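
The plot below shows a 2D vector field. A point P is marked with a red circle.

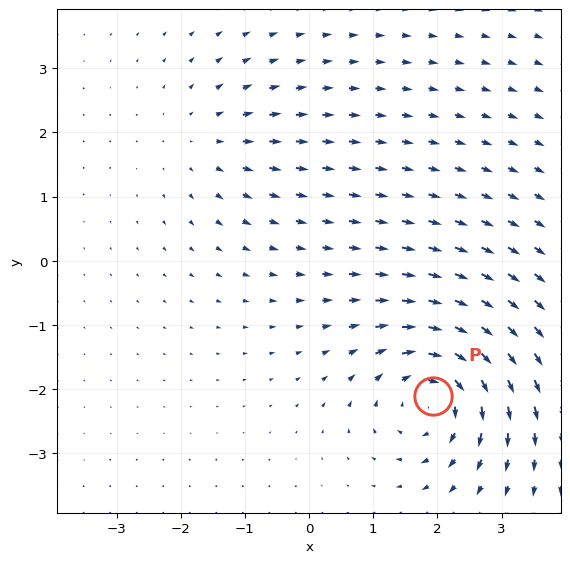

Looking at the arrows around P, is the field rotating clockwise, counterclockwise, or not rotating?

Near P at (1.9, -2.1) the arrows circulate clockwise. The curl (z-component) there is about -5; negative curl means clockwise rotation.

clockwise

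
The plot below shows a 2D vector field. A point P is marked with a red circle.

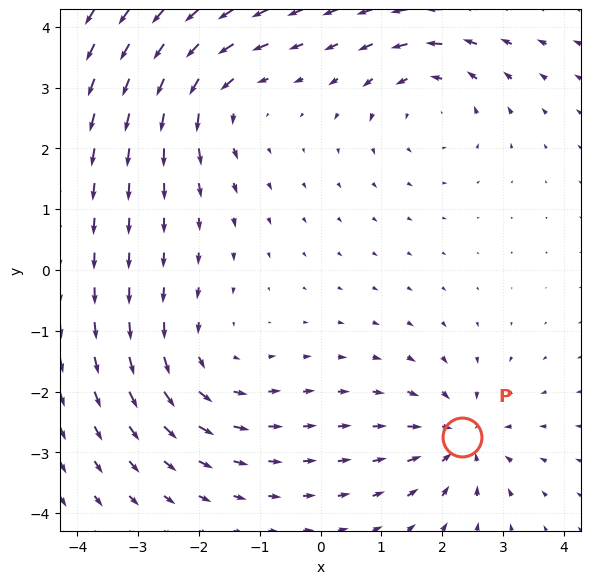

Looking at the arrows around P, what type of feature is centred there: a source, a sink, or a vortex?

sink

At P (2.3, -2.8) the arrows converge inward. Divergence about -3, curl ≈0 — negative divergence with near-zero curl is a sink.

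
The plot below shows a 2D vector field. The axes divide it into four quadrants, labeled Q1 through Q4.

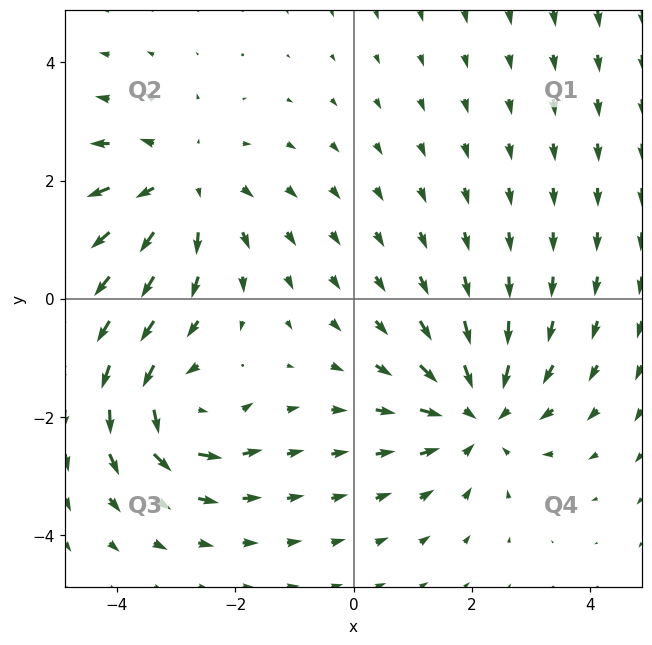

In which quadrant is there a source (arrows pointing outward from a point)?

Q2

The source sits at approximately (-2.9, 1.9), which lies in quadrant Q2. The divergence there is about +3, positive as expected for a source.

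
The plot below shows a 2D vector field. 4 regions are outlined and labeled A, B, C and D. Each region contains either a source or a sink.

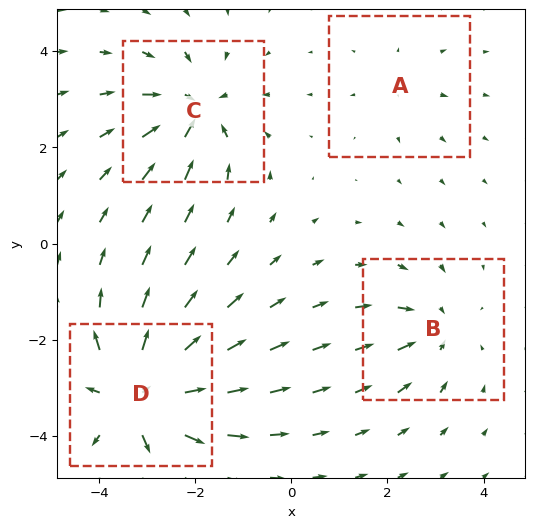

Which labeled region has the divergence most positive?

D

Divergence at each region's feature centre — A: about +2, B: about -4, C: about -6, D: about +8. Region D is most positive.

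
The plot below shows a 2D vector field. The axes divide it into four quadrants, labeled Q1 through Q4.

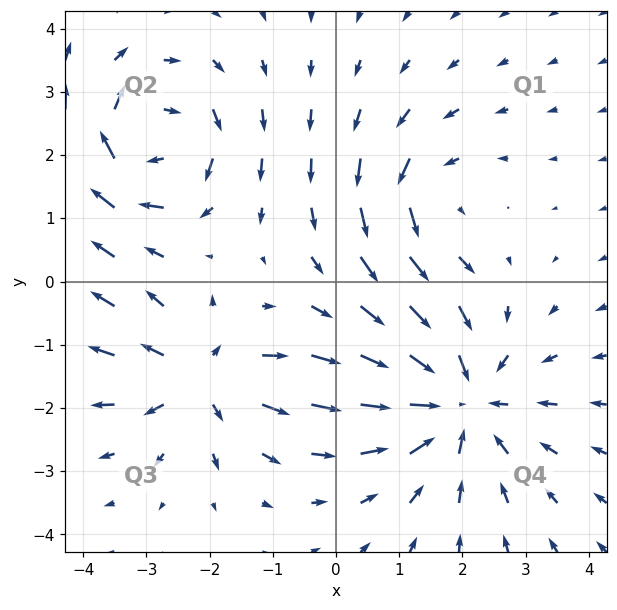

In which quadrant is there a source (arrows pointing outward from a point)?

The source sits at approximately (-2.2, -1.5), which lies in quadrant Q3. The divergence there is about +4, positive as expected for a source.

Q3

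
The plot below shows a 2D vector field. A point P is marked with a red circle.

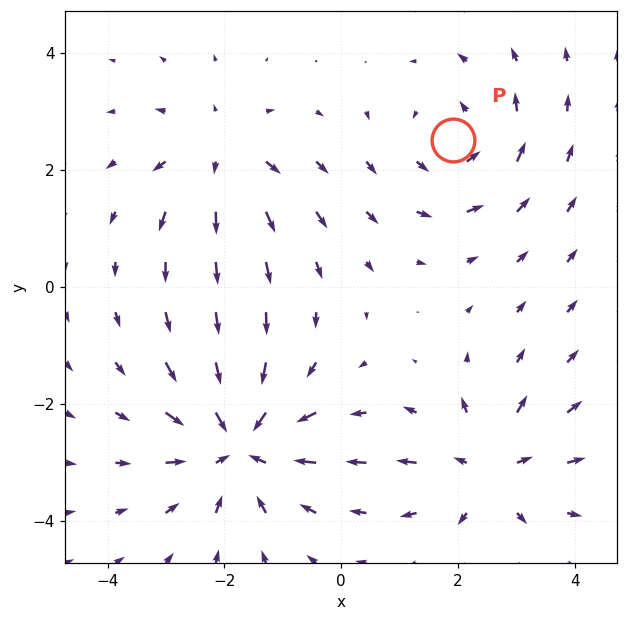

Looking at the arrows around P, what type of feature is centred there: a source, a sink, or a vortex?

vortex

At P (1.9, 2.5) the arrows circulate counterclockwise. Divergence ≈0, curl about +3 — near-zero divergence with nonzero curl is a vortex.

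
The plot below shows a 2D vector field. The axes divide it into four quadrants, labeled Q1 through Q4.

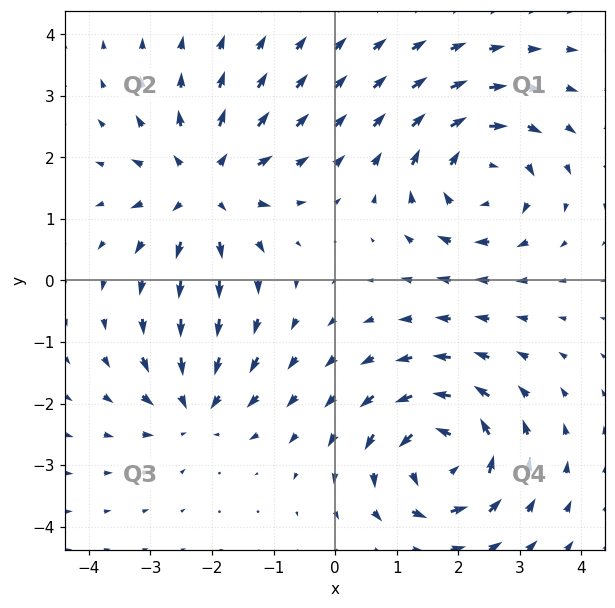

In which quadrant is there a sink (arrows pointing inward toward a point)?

The sink sits at approximately (-2.3, -2.1), which lies in quadrant Q3. The divergence there is about -4, negative as expected for a sink.

Q3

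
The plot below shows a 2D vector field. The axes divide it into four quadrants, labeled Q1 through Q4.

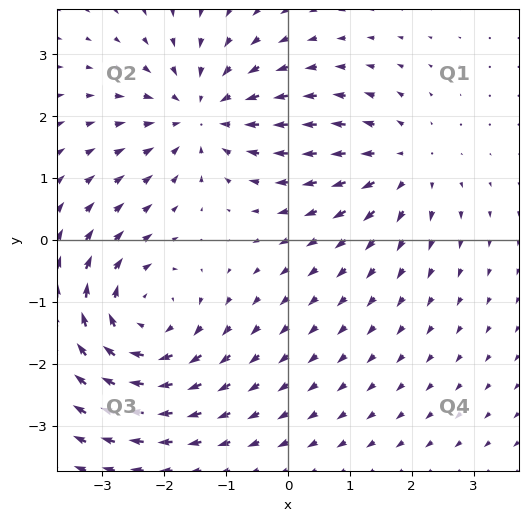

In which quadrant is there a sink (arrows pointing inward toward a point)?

The sink sits at approximately (-1.4, 2.0), which lies in quadrant Q2. The divergence there is about -4, negative as expected for a sink.

Q2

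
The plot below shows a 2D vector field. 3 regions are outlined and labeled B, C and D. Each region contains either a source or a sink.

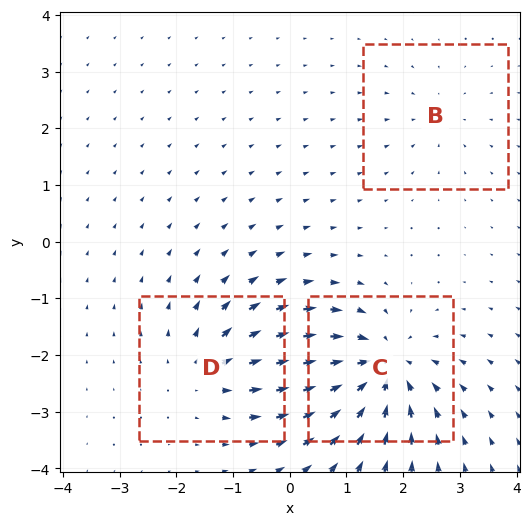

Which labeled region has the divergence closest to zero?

B

Divergence at each region's feature centre — B: about -2, C: about -6, D: about +4. Region B is closest to zero.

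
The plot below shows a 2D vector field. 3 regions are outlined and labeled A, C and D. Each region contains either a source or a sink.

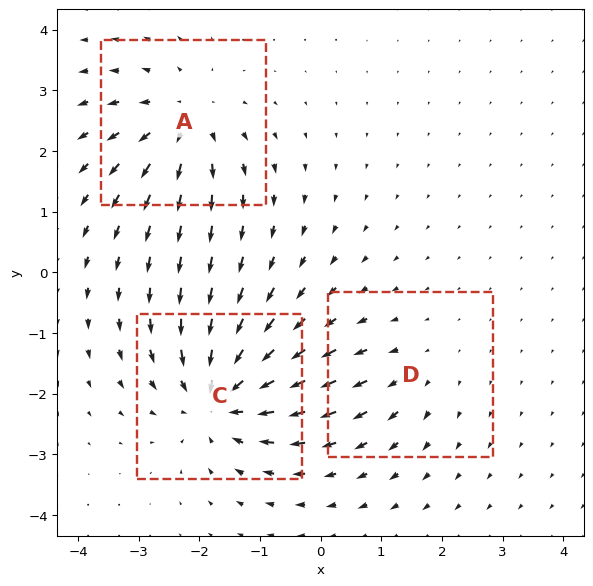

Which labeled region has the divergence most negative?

C

Divergence at each region's feature centre — A: about +4, C: about -5, D: about +2. Region C is most negative.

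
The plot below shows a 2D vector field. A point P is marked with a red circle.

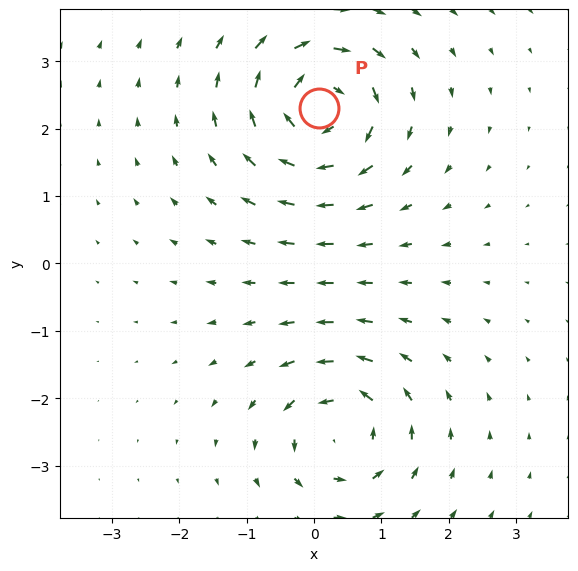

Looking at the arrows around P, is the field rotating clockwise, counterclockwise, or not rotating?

Near P at (0.1, 2.3) the arrows circulate clockwise. The curl (z-component) there is about -7; negative curl means clockwise rotation.

clockwise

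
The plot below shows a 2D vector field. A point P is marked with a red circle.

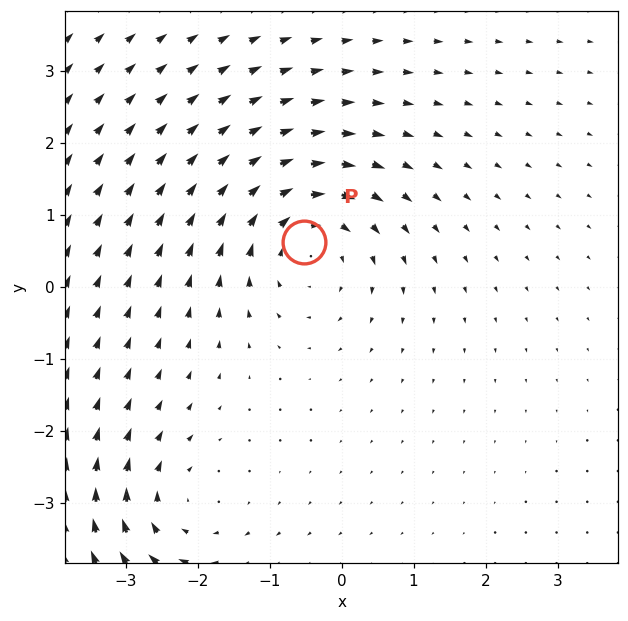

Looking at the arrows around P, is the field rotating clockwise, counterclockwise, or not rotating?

clockwise

Near P at (-0.5, 0.6) the arrows circulate clockwise. The curl (z-component) there is about -4; negative curl means clockwise rotation.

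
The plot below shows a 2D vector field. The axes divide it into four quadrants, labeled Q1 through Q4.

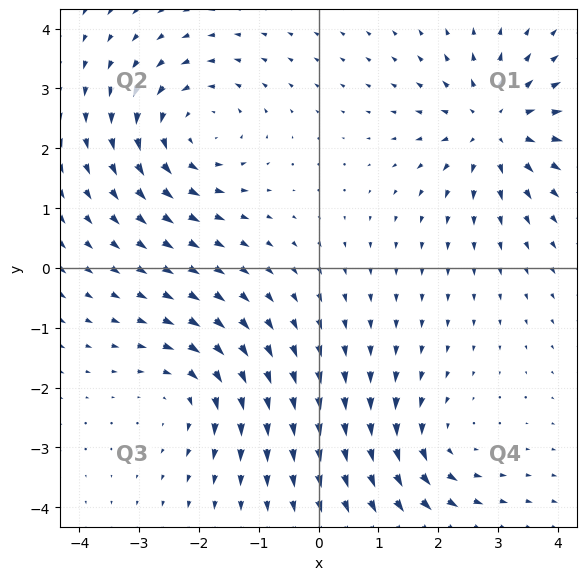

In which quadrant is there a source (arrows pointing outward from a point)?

The source sits at approximately (2.9, 2.4), which lies in quadrant Q1. The divergence there is about +4, positive as expected for a source.

Q1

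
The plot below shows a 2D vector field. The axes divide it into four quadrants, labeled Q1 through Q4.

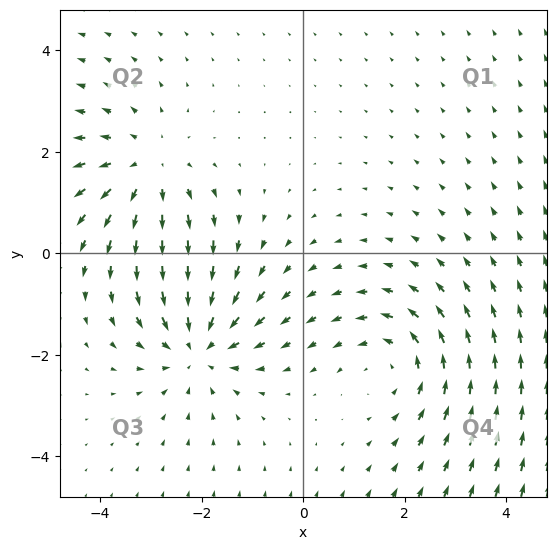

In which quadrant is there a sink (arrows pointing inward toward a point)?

The sink sits at approximately (-2.1, -1.8), which lies in quadrant Q3. The divergence there is about -4, negative as expected for a sink.

Q3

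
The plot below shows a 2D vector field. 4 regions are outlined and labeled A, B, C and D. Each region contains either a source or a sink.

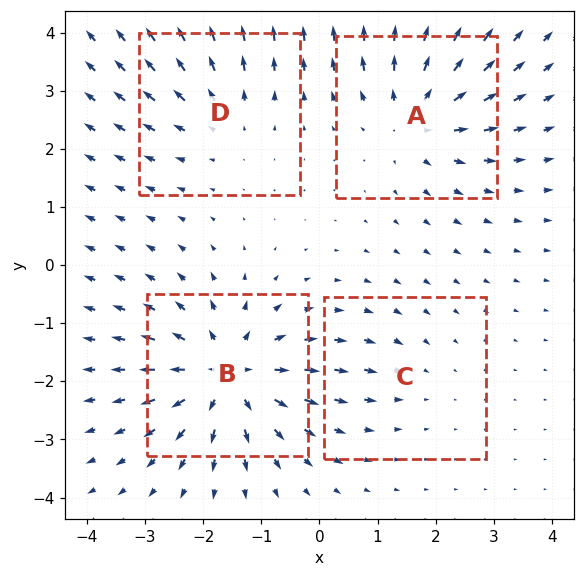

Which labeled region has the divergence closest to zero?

Divergence at each region's feature centre — A: about +5, B: about +7, C: about -2, D: about +4. Region C is closest to zero.

C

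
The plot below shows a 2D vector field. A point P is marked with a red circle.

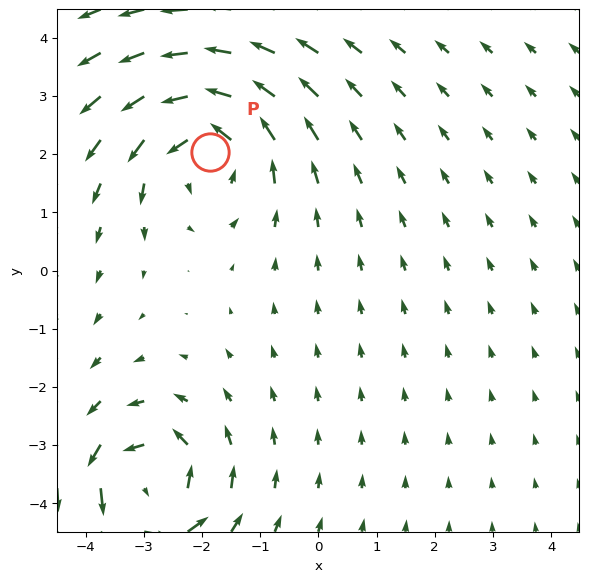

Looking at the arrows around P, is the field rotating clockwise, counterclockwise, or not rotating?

counterclockwise

Near P at (-1.9, 2.0) the arrows circulate counterclockwise. The curl (z-component) there is about +4; positive curl means counterclockwise rotation.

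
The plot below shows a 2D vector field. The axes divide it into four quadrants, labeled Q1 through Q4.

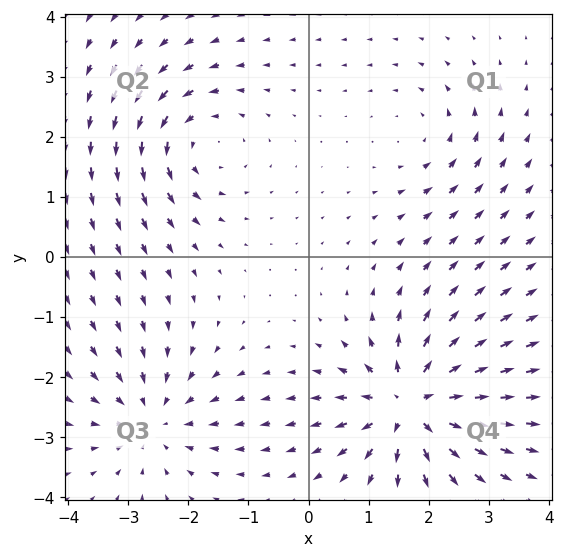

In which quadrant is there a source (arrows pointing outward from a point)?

The source sits at approximately (1.7, -2.5), which lies in quadrant Q4. The divergence there is about +7, positive as expected for a source.

Q4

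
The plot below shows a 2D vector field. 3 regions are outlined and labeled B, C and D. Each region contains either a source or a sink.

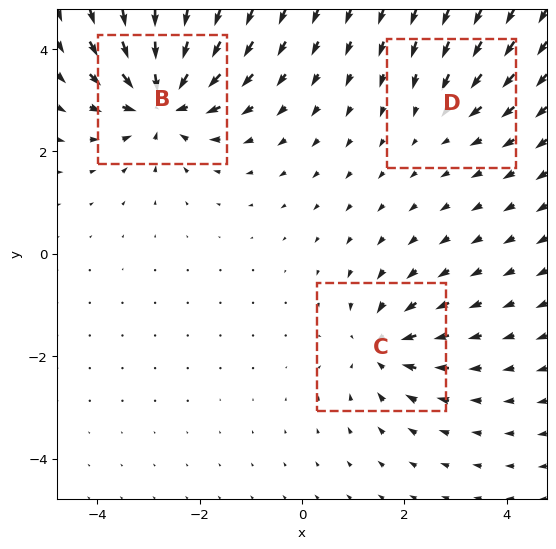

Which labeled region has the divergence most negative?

B

Divergence at each region's feature centre — B: about -6, C: about -4, D: about -2. Region B is most negative.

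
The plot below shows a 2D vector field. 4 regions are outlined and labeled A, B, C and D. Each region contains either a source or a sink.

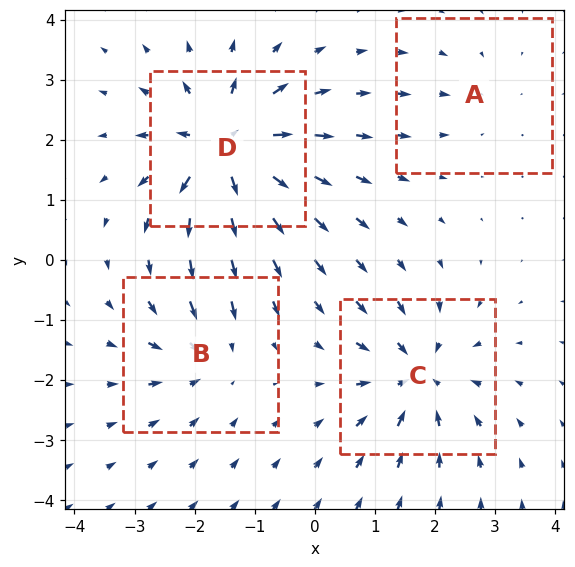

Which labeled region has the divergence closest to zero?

Divergence at each region's feature centre — A: about -2, B: about -4, C: about -6, D: about +9. Region A is closest to zero.

A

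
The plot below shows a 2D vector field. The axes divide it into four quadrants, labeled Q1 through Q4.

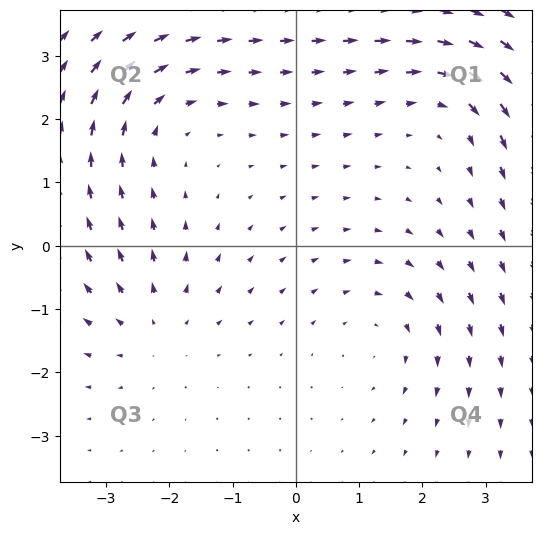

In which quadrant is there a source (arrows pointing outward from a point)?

Q3

The source sits at approximately (-2.2, -1.3), which lies in quadrant Q3. The divergence there is about +3, positive as expected for a source.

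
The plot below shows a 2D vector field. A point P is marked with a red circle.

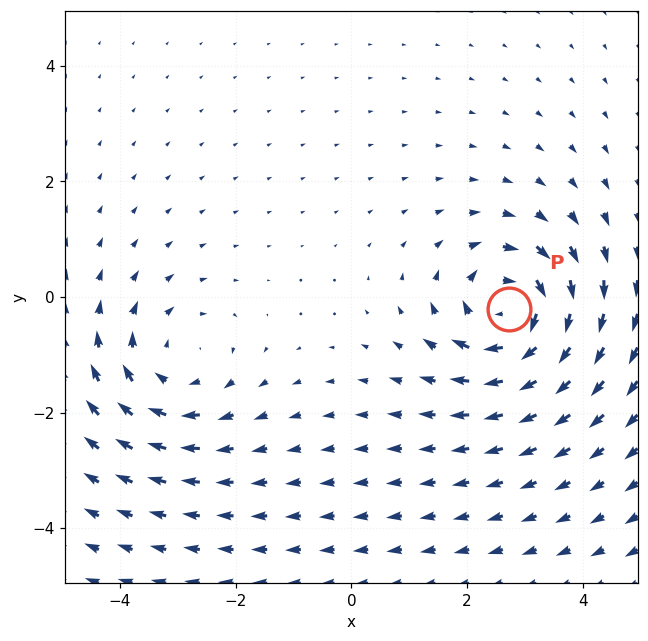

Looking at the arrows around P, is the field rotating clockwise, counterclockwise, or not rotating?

Near P at (2.7, -0.2) the arrows circulate clockwise. The curl (z-component) there is about -6; negative curl means clockwise rotation.

clockwise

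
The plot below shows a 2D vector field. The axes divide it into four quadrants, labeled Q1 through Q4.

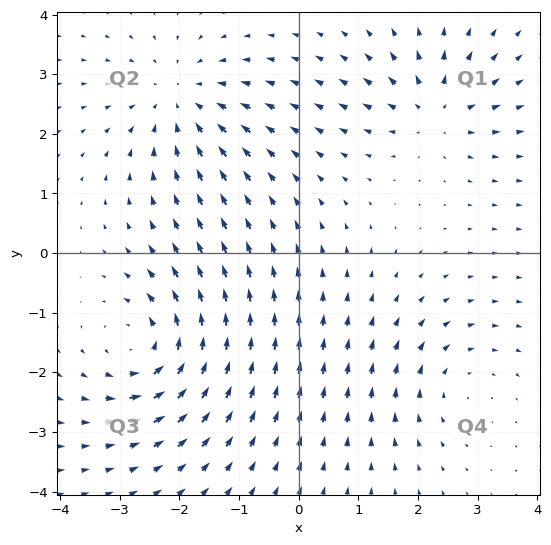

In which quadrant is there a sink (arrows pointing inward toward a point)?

The sink sits at approximately (-2.0, 2.6), which lies in quadrant Q2. The divergence there is about -4, negative as expected for a sink.

Q2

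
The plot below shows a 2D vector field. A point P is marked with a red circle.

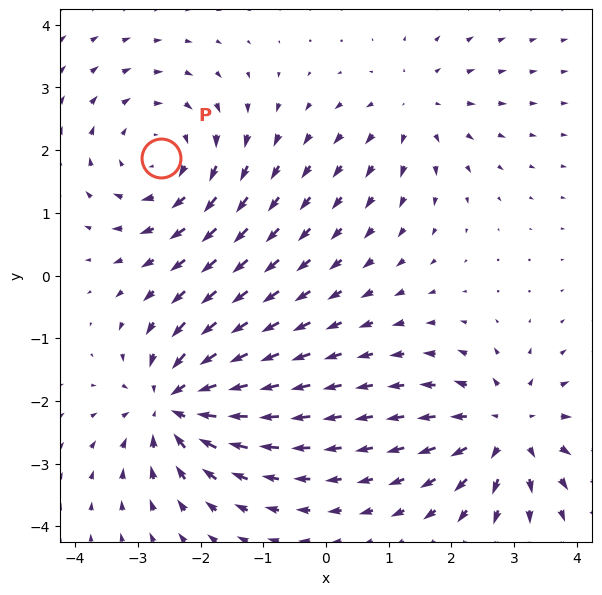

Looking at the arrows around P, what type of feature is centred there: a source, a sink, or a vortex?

At P (-2.6, 1.9) the arrows circulate clockwise. Divergence ≈0, curl about -4 — near-zero divergence with nonzero curl is a vortex.

vortex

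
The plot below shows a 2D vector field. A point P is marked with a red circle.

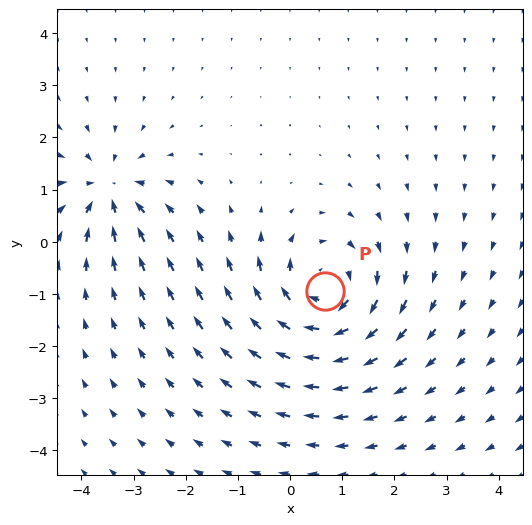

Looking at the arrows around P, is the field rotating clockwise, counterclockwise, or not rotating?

clockwise

Near P at (0.7, -1.0) the arrows circulate clockwise. The curl (z-component) there is about -4; negative curl means clockwise rotation.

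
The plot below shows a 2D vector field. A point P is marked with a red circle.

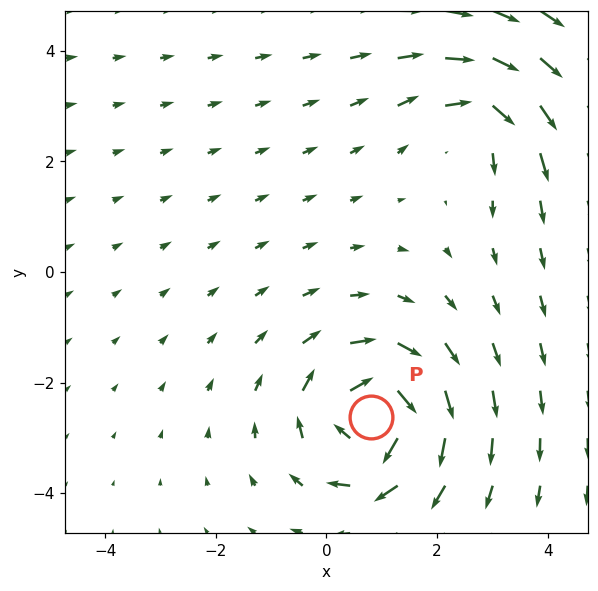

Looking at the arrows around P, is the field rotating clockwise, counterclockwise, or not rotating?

clockwise

Near P at (0.8, -2.6) the arrows circulate clockwise. The curl (z-component) there is about -6; negative curl means clockwise rotation.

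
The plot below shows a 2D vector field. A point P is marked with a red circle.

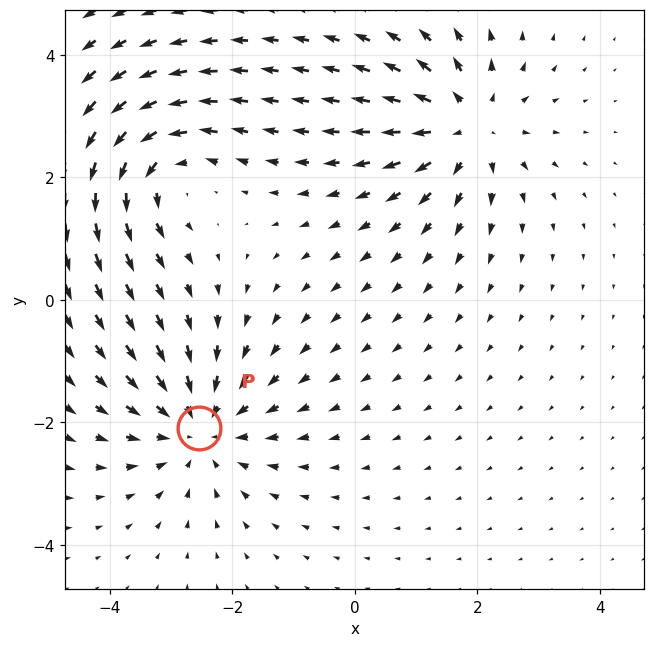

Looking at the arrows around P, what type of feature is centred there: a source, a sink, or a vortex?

sink

At P (-2.5, -2.1) the arrows converge inward. Divergence about -4, curl ≈0 — negative divergence with near-zero curl is a sink.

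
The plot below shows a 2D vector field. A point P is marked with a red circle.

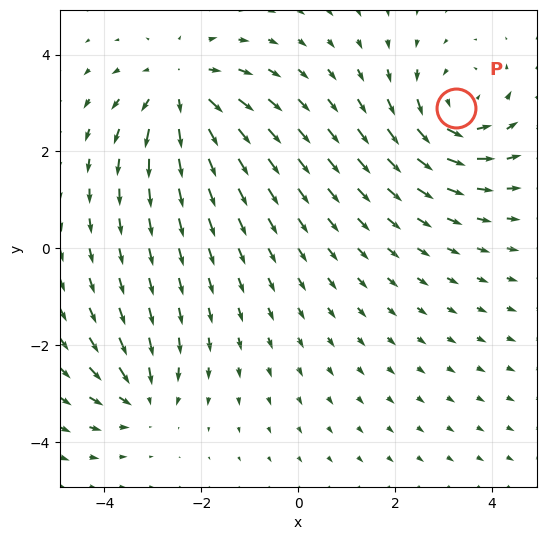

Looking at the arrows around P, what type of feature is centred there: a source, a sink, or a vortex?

vortex

At P (3.3, 2.9) the arrows circulate counterclockwise. Divergence ≈0, curl about +4 — near-zero divergence with nonzero curl is a vortex.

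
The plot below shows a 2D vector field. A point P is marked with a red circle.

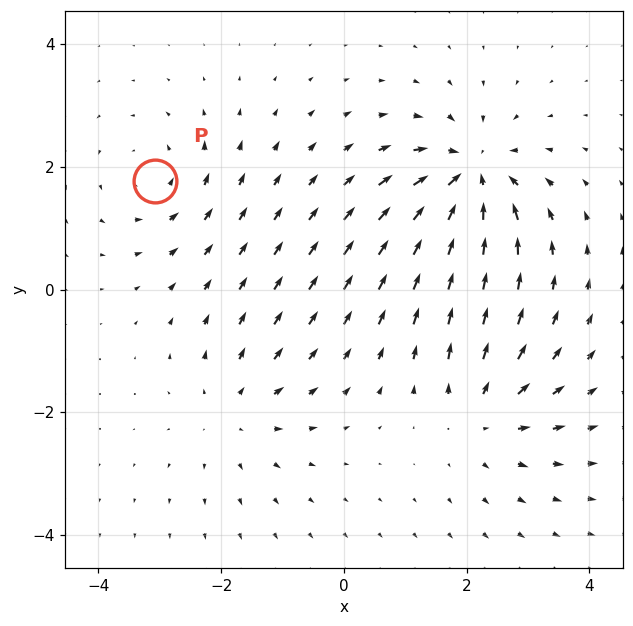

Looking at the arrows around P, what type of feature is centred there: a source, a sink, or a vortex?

vortex

At P (-3.1, 1.8) the arrows circulate counterclockwise. Divergence ≈0, curl about +3 — near-zero divergence with nonzero curl is a vortex.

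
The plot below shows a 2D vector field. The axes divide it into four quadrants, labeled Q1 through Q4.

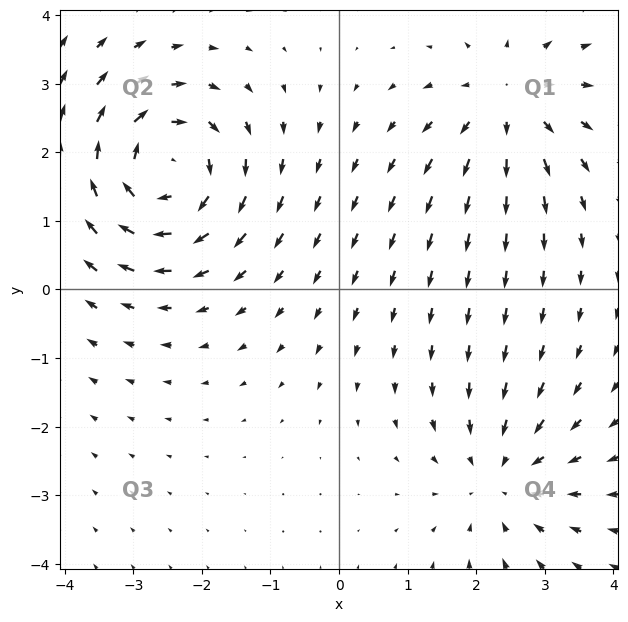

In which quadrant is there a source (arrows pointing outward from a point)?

The source sits at approximately (2.5, 2.7), which lies in quadrant Q1. The divergence there is about +4, positive as expected for a source.

Q1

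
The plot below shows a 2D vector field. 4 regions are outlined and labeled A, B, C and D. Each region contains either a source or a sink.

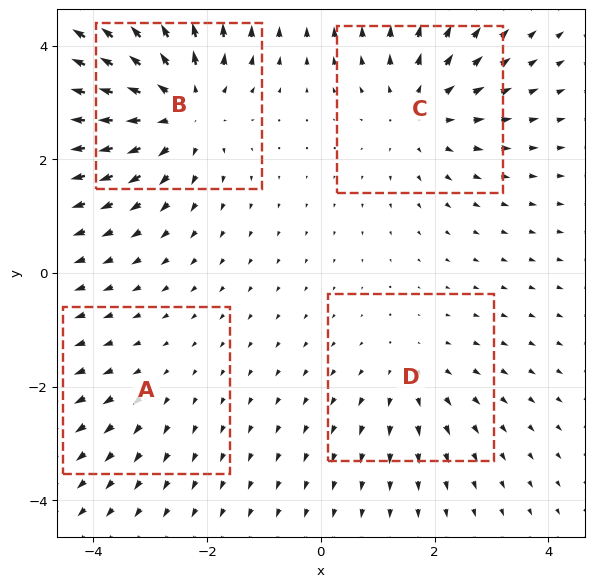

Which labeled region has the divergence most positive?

B

Divergence at each region's feature centre — A: about +2, B: about +6, C: about +4, D: about +3. Region B is most positive.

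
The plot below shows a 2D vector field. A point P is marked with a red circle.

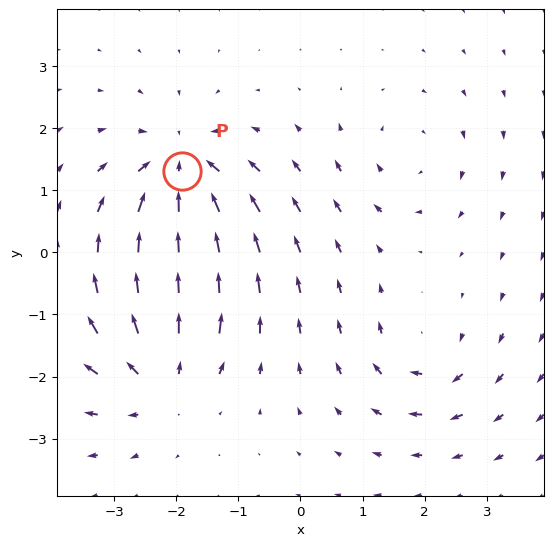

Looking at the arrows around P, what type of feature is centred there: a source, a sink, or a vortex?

sink

At P (-1.9, 1.3) the arrows converge inward. Divergence about -6, curl ≈0 — negative divergence with near-zero curl is a sink.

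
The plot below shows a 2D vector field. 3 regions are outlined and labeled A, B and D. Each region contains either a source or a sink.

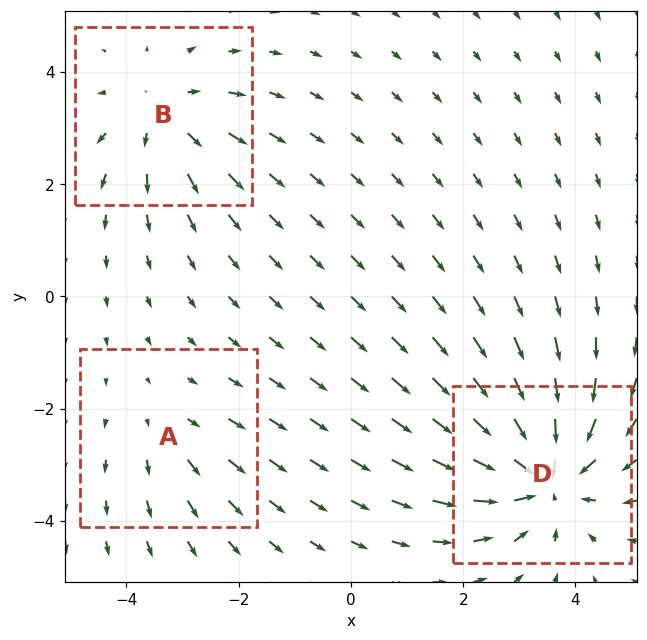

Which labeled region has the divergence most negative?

Divergence at each region's feature centre — A: about +2, B: about +3, D: about -5. Region D is most negative.

D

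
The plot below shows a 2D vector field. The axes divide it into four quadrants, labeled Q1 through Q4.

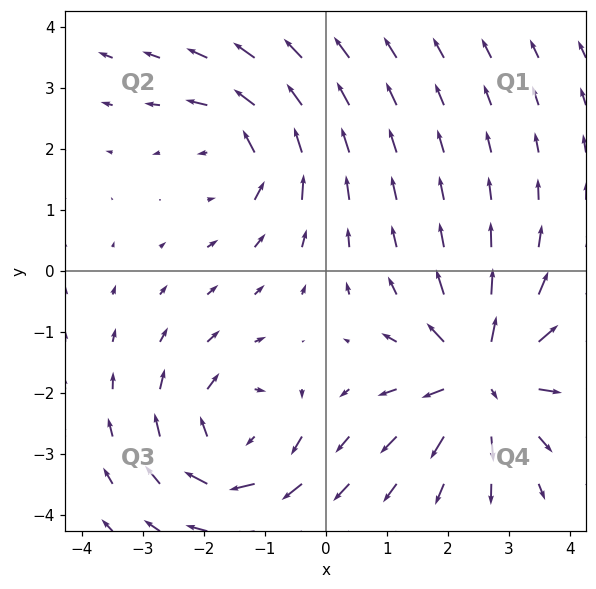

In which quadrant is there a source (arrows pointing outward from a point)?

Q4

The source sits at approximately (2.6, -1.7), which lies in quadrant Q4. The divergence there is about +6, positive as expected for a source.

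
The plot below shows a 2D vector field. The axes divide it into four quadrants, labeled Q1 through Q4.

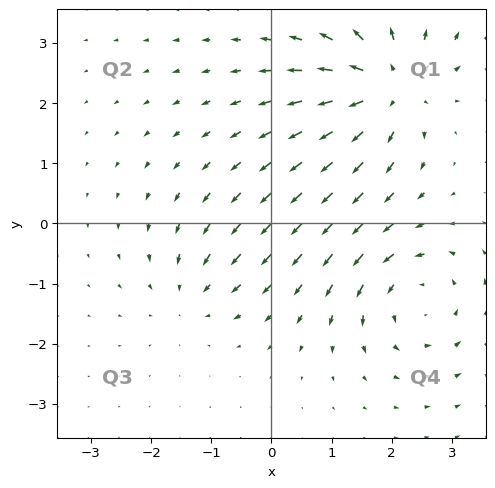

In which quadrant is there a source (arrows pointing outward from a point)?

The source sits at approximately (1.9, 2.3), which lies in quadrant Q1. The divergence there is about +6, positive as expected for a source.

Q1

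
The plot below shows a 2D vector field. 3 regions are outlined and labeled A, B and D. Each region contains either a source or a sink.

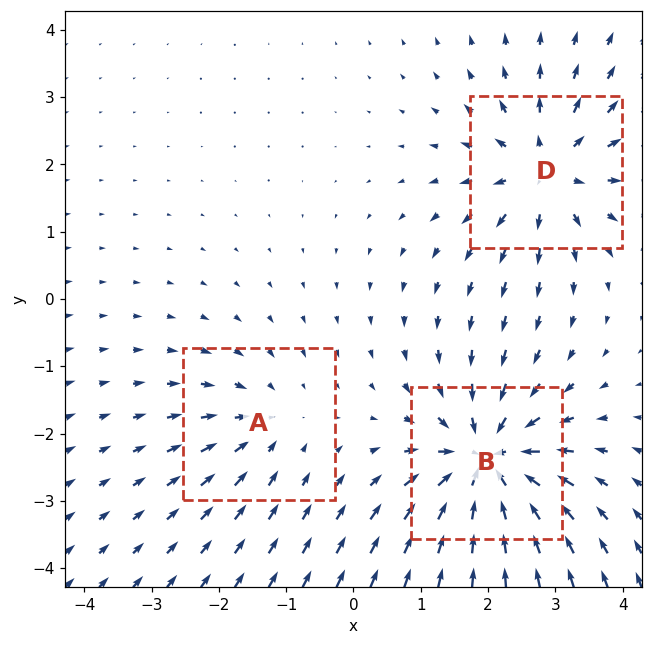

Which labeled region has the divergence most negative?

B

Divergence at each region's feature centre — A: about -3, B: about -6, D: about +4. Region B is most negative.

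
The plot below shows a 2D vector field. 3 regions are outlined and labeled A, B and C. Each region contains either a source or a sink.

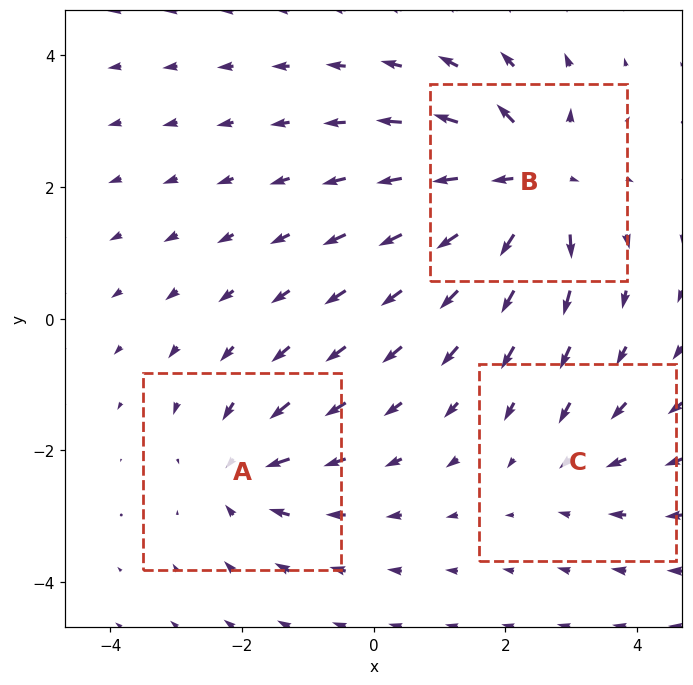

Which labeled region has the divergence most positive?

B

Divergence at each region's feature centre — A: about -4, B: about +6, C: about -2. Region B is most positive.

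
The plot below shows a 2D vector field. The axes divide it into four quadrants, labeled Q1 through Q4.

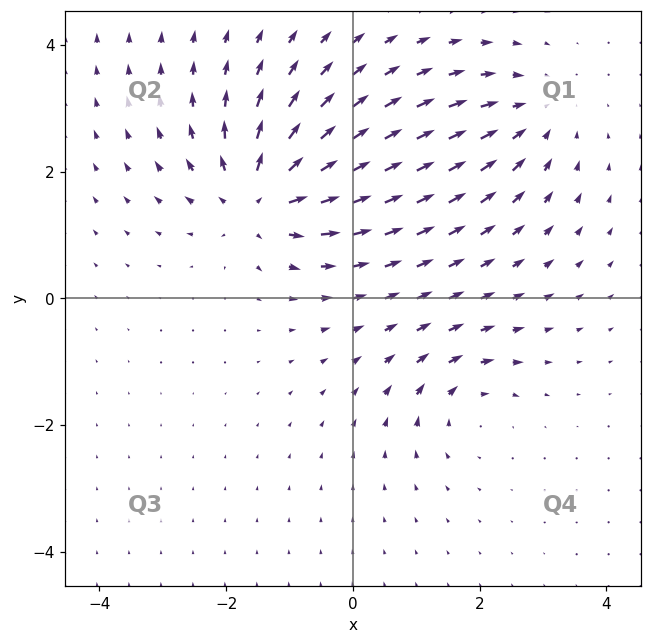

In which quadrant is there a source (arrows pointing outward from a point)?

Q2

The source sits at approximately (-1.5, 1.6), which lies in quadrant Q2. The divergence there is about +6, positive as expected for a source.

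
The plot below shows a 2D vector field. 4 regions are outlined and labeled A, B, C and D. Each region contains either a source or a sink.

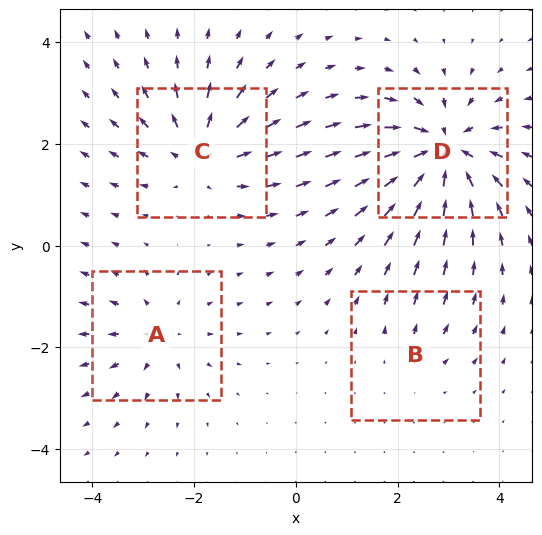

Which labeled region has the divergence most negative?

D

Divergence at each region's feature centre — A: about +4, B: about +2, C: about +5, D: about -8. Region D is most negative.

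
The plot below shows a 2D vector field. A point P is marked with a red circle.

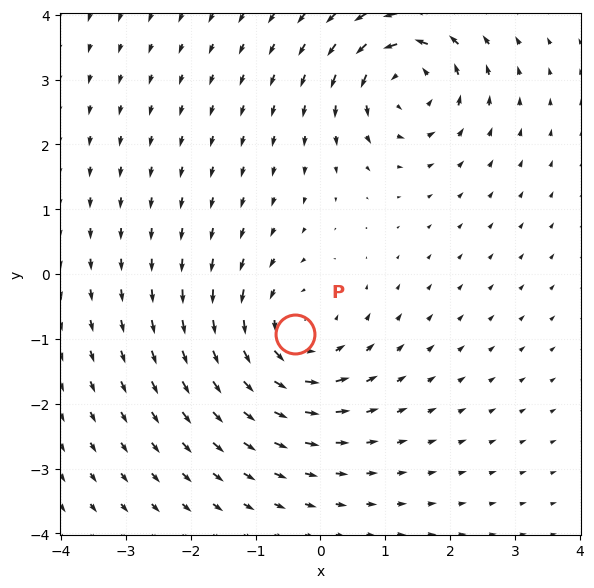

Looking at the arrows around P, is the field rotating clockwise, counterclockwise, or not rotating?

Near P at (-0.4, -0.9) the arrows circulate counterclockwise. The curl (z-component) there is about +5; positive curl means counterclockwise rotation.

counterclockwise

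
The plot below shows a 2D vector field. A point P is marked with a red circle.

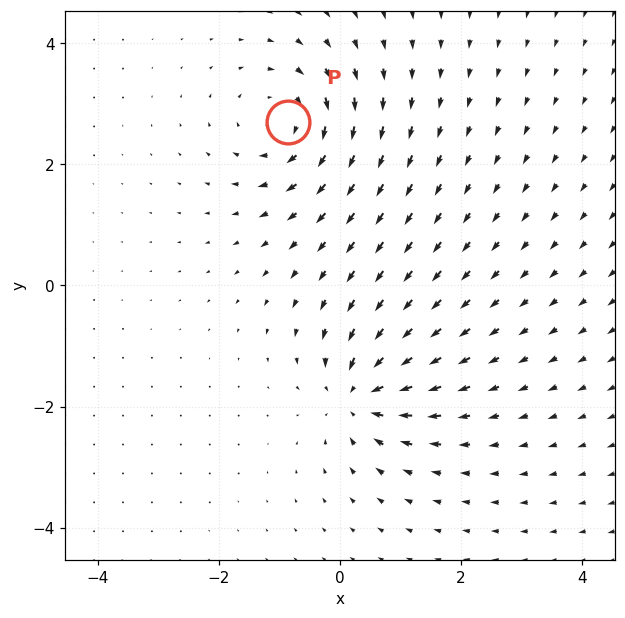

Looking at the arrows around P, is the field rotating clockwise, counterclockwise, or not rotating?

Near P at (-0.9, 2.7) the arrows circulate clockwise. The curl (z-component) there is about -5; negative curl means clockwise rotation.

clockwise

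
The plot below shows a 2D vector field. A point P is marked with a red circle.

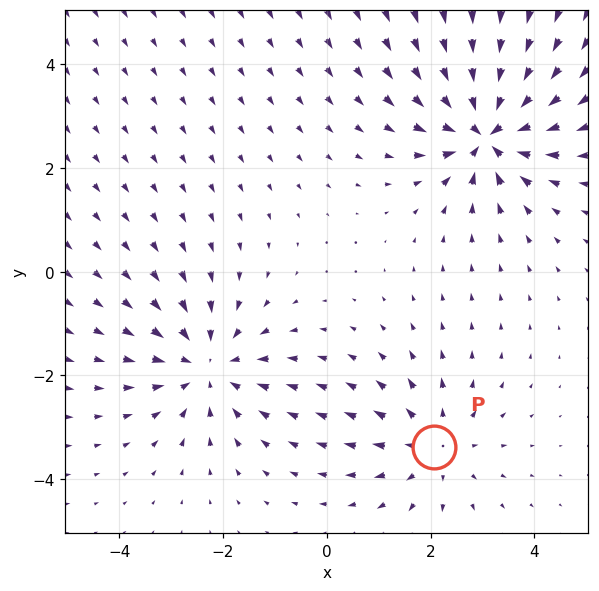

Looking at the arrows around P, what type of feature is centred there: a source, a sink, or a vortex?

source

At P (2.1, -3.4) the arrows spread outward. Divergence about +2, curl ≈0 — positive divergence with near-zero curl is a source.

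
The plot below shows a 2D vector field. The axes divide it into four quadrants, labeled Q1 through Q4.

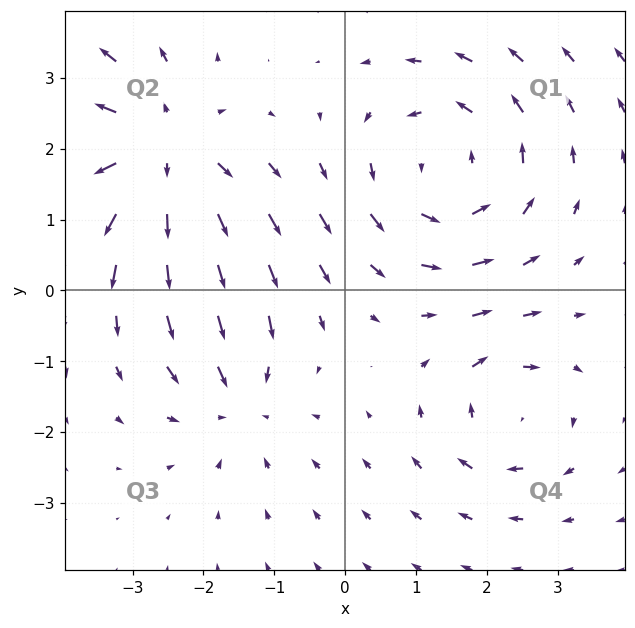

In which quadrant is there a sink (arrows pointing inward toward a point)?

The sink sits at approximately (-1.5, -1.5), which lies in quadrant Q3. The divergence there is about -3, negative as expected for a sink.

Q3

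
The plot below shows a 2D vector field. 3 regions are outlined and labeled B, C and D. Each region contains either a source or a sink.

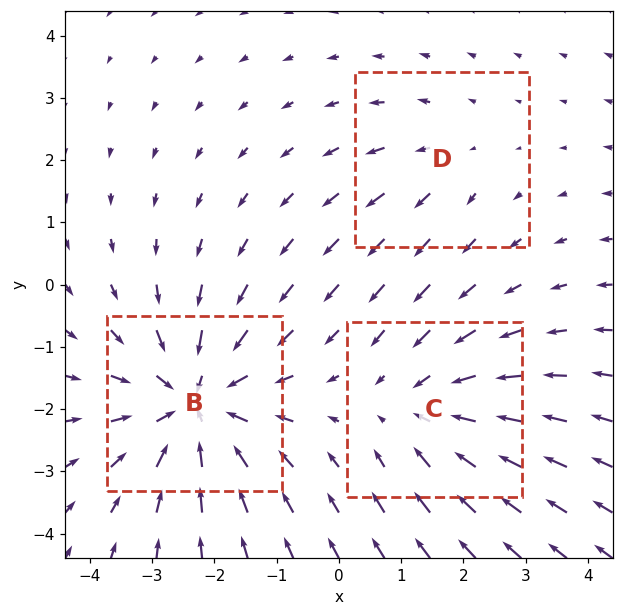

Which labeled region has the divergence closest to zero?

Divergence at each region's feature centre — B: about -4, C: about -3, D: about +2. Region D is closest to zero.

D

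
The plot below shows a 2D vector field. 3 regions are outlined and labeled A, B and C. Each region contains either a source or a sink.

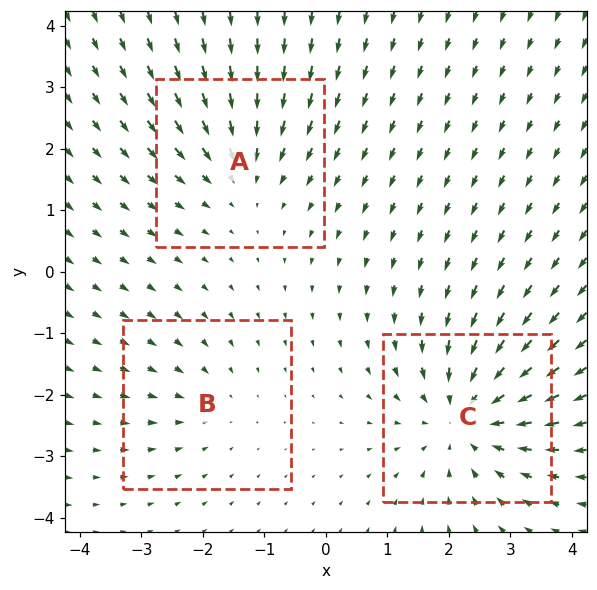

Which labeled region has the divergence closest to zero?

B

Divergence at each region's feature centre — A: about -3, B: about -2, C: about -4. Region B is closest to zero.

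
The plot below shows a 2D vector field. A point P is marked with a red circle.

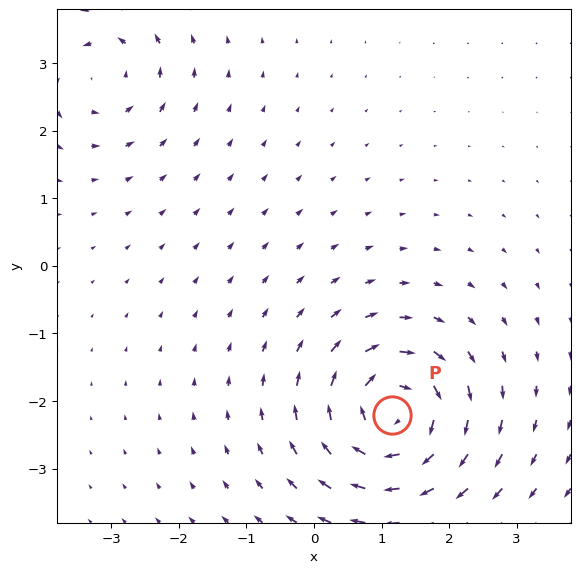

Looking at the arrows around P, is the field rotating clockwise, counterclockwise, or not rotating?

Near P at (1.2, -2.2) the arrows circulate clockwise. The curl (z-component) there is about -6; negative curl means clockwise rotation.

clockwise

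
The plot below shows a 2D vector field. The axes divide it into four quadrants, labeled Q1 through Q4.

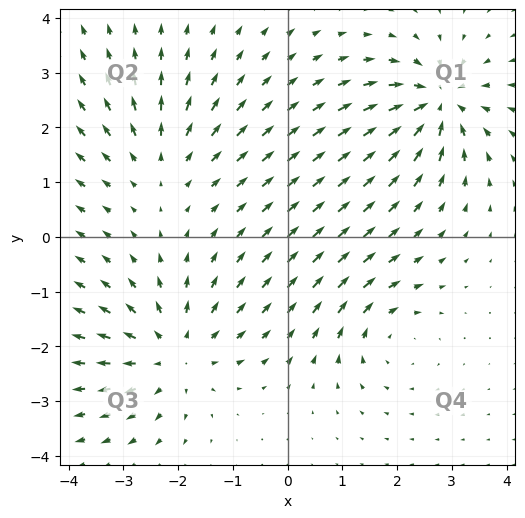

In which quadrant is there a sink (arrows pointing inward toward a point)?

The sink sits at approximately (2.7, 2.4), which lies in quadrant Q1. The divergence there is about -6, negative as expected for a sink.

Q1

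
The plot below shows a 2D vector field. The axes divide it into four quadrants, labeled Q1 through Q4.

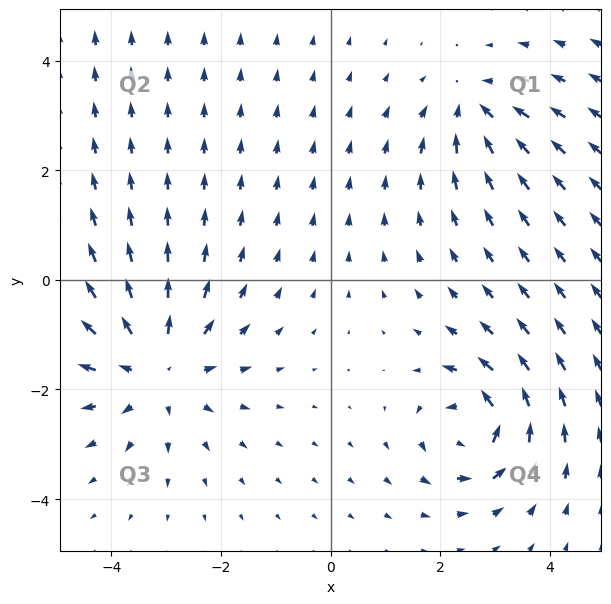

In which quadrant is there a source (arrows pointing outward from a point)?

Q3

The source sits at approximately (-3.2, -1.6), which lies in quadrant Q3. The divergence there is about +4, positive as expected for a source.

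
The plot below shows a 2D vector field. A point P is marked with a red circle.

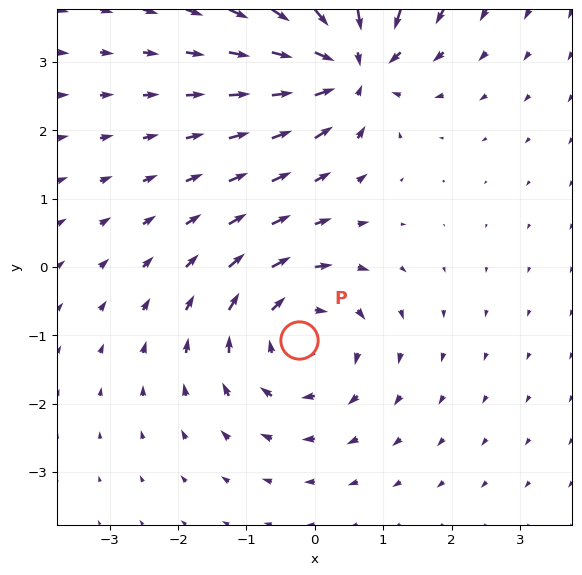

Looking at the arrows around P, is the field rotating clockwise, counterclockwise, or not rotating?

Near P at (-0.2, -1.1) the arrows circulate clockwise. The curl (z-component) there is about -5; negative curl means clockwise rotation.

clockwise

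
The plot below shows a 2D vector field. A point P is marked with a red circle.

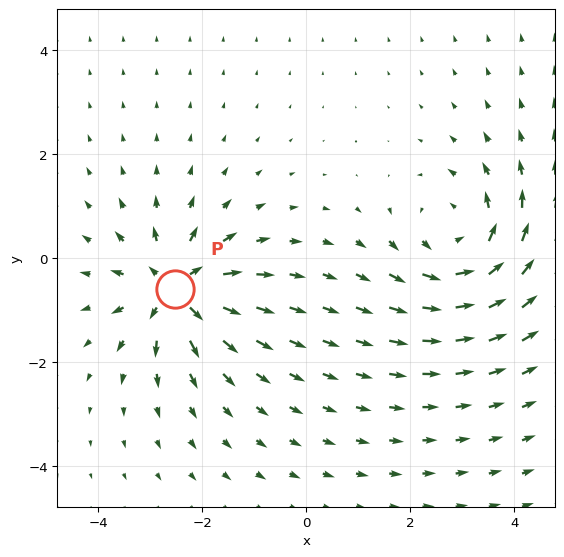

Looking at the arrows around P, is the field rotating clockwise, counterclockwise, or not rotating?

not rotating

Near P at (-2.5, -0.6) the arrows show no circulation. The curl there is ≈0.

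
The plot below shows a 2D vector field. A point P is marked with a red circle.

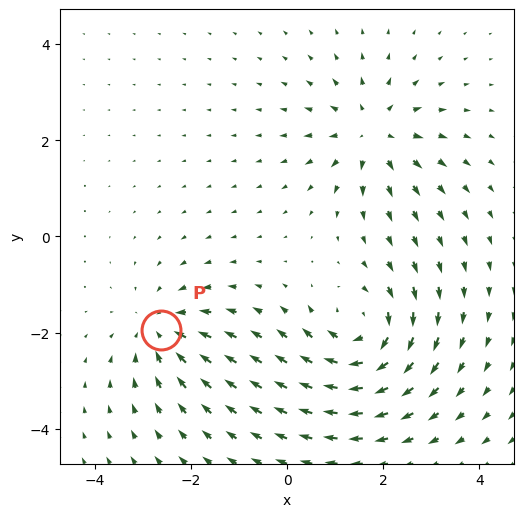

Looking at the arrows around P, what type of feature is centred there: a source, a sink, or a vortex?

At P (-2.6, -2.0) the arrows converge inward. Divergence about -3, curl ≈0 — negative divergence with near-zero curl is a sink.

sink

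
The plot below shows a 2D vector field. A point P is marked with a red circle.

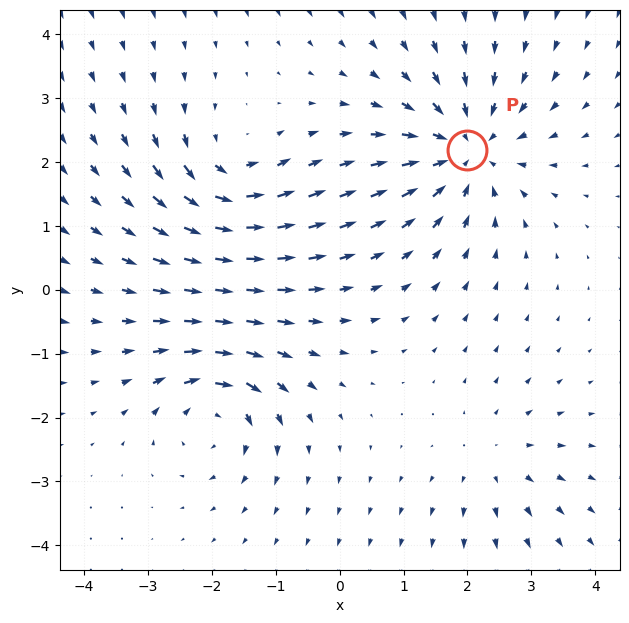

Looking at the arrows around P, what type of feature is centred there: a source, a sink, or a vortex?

sink

At P (2.0, 2.2) the arrows converge inward. Divergence about -5, curl ≈0 — negative divergence with near-zero curl is a sink.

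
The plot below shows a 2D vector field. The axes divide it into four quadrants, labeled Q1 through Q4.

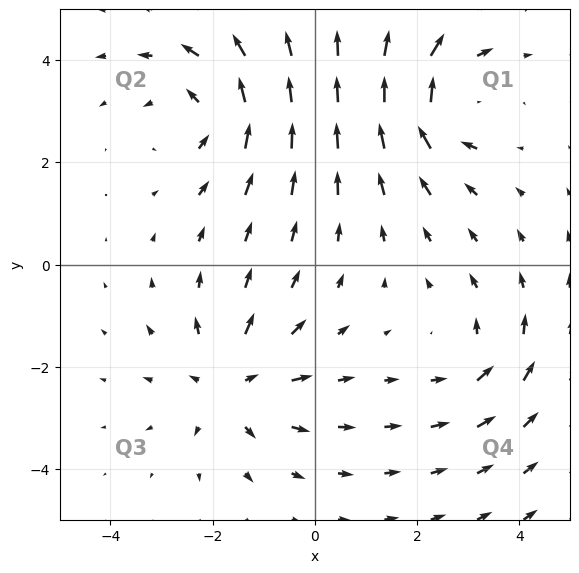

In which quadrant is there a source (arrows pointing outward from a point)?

Q3

The source sits at approximately (-1.6, -2.3), which lies in quadrant Q3. The divergence there is about +4, positive as expected for a source.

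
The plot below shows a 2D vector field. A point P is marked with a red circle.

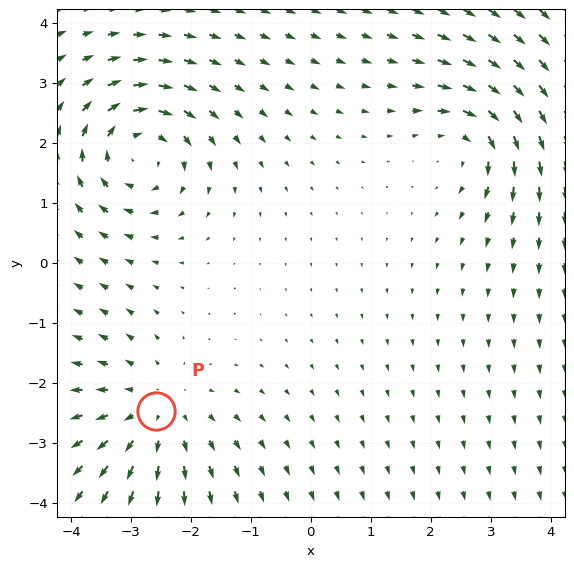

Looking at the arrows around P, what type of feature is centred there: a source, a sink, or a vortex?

At P (-2.6, -2.5) the arrows spread outward. Divergence about +3, curl ≈0 — positive divergence with near-zero curl is a source.

source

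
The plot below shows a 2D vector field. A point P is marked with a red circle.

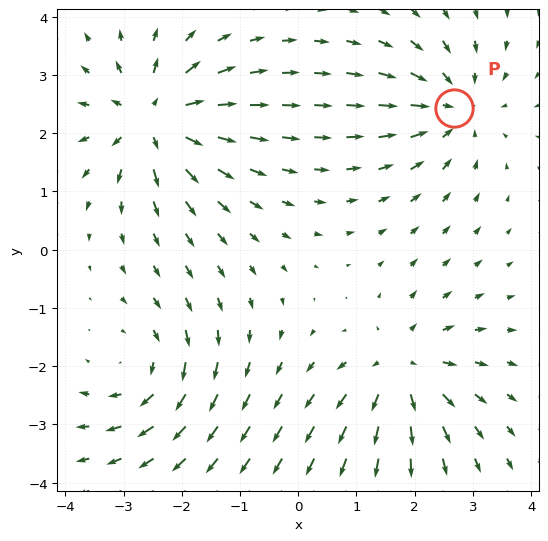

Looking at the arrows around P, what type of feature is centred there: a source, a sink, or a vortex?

sink

At P (2.7, 2.4) the arrows converge inward. Divergence about -4, curl ≈0 — negative divergence with near-zero curl is a sink.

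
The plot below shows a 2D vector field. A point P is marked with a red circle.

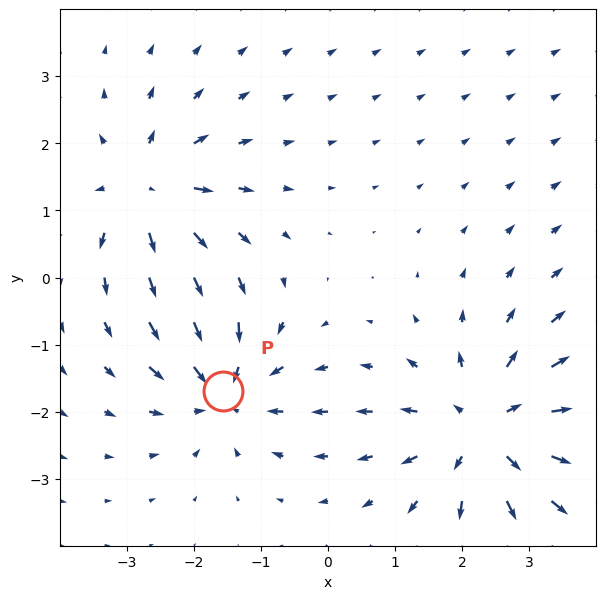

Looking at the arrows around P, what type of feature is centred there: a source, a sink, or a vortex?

At P (-1.6, -1.7) the arrows converge inward. Divergence about -4, curl ≈0 — negative divergence with near-zero curl is a sink.

sink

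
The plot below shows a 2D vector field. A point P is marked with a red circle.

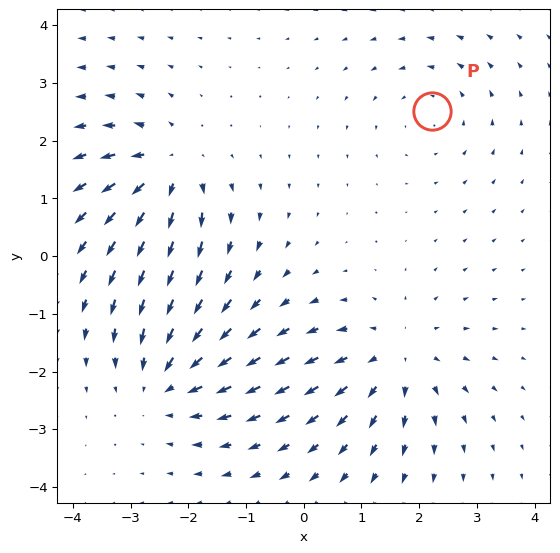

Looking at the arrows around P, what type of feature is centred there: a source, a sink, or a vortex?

vortex

At P (2.2, 2.5) the arrows circulate counterclockwise. Divergence ≈0, curl about +3 — near-zero divergence with nonzero curl is a vortex.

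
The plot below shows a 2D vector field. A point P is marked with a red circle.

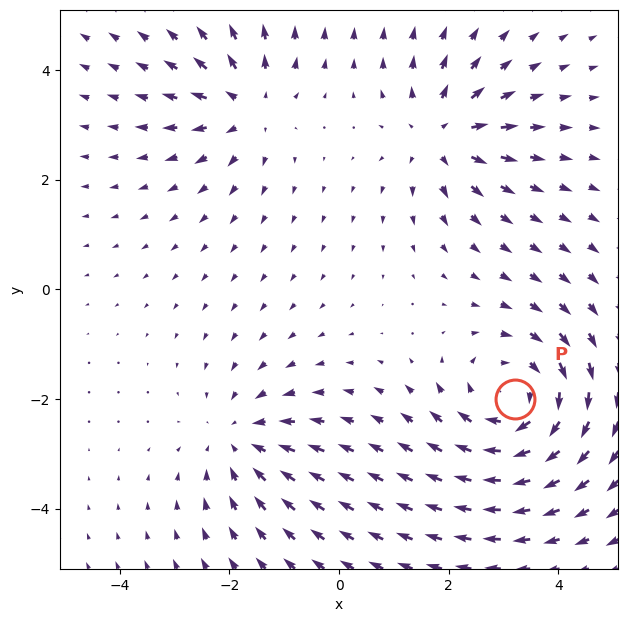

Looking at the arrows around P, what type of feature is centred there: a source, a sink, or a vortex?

vortex

At P (3.2, -2.0) the arrows circulate clockwise. Divergence ≈0, curl about -4 — near-zero divergence with nonzero curl is a vortex.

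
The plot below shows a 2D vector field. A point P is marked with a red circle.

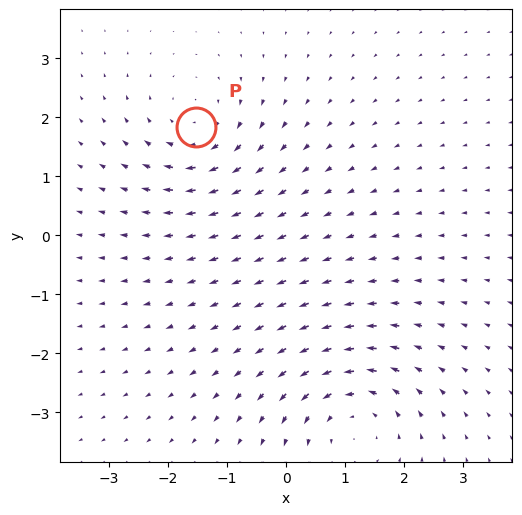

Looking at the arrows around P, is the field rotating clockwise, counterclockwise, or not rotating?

clockwise

Near P at (-1.5, 1.8) the arrows circulate clockwise. The curl (z-component) there is about -4; negative curl means clockwise rotation.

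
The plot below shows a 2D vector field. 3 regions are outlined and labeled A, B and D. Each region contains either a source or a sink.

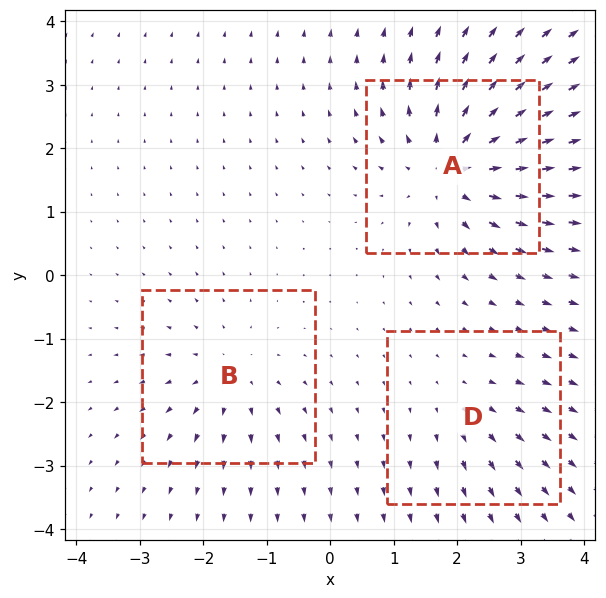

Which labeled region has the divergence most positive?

A

Divergence at each region's feature centre — A: about +6, B: about +3, D: about +2. Region A is most positive.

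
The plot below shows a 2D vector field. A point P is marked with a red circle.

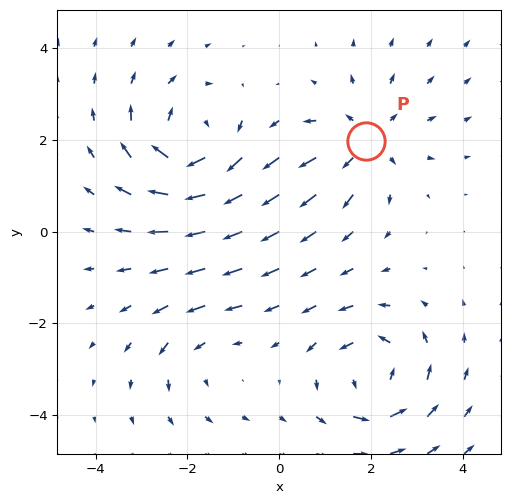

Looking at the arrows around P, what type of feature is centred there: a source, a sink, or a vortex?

source

At P (1.9, 2.0) the arrows spread outward. Divergence about +4, curl ≈0 — positive divergence with near-zero curl is a source.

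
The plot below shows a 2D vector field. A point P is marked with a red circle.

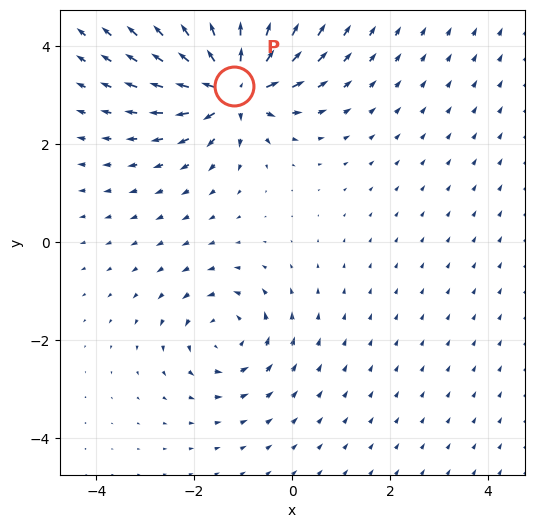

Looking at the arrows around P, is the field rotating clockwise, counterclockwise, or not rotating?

not rotating

Near P at (-1.2, 3.2) the arrows show no circulation. The curl there is ≈0.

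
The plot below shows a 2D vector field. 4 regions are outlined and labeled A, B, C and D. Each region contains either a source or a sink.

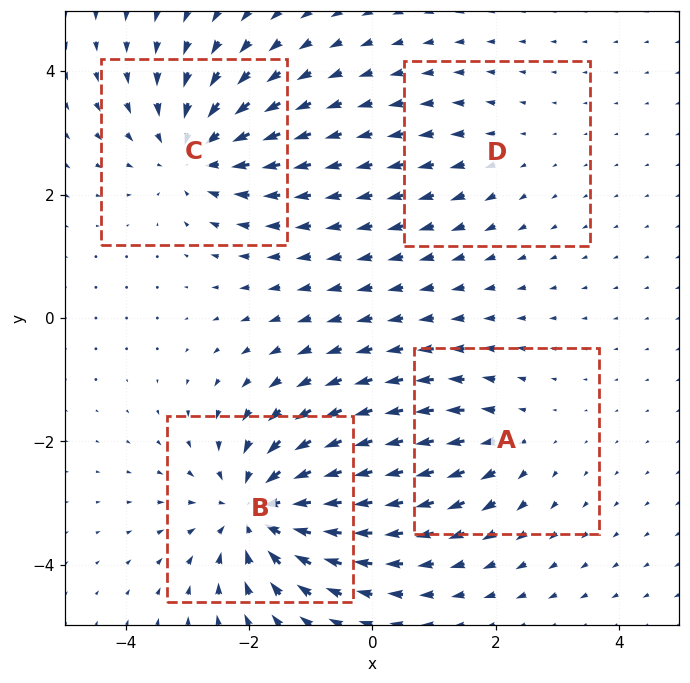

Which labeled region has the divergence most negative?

B

Divergence at each region's feature centre — A: about +3, B: about -6, C: about -5, D: about +2. Region B is most negative.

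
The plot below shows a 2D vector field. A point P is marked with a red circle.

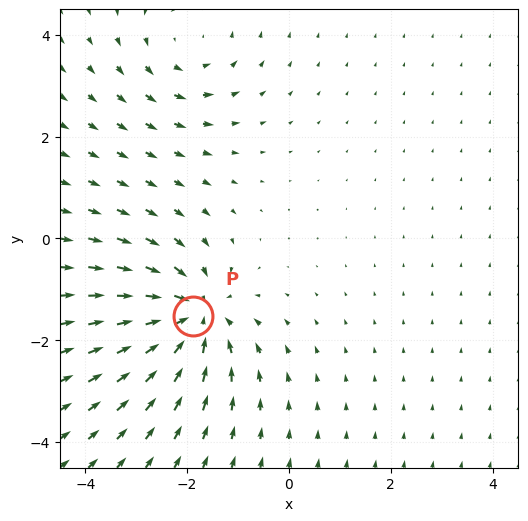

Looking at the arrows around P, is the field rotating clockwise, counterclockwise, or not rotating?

Near P at (-1.9, -1.5) the arrows show no circulation. The curl there is ≈0.

not rotating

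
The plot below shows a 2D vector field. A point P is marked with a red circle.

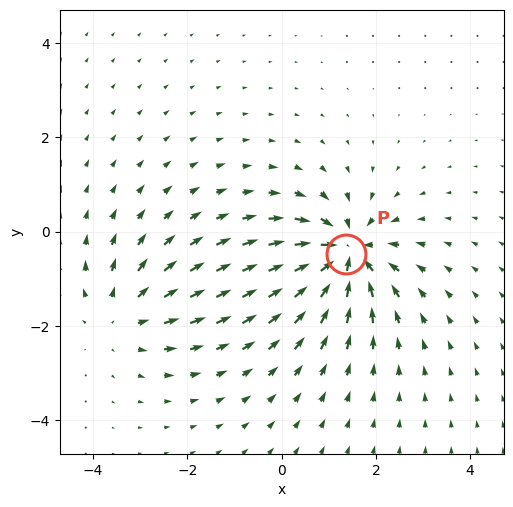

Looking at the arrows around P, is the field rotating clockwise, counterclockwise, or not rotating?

not rotating

Near P at (1.4, -0.5) the arrows show no circulation. The curl there is ≈0.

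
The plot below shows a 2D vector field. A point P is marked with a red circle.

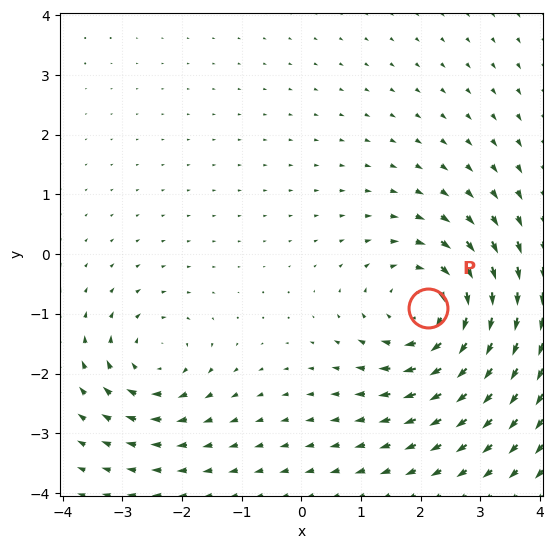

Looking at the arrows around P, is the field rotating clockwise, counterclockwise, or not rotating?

clockwise

Near P at (2.1, -0.9) the arrows circulate clockwise. The curl (z-component) there is about -4; negative curl means clockwise rotation.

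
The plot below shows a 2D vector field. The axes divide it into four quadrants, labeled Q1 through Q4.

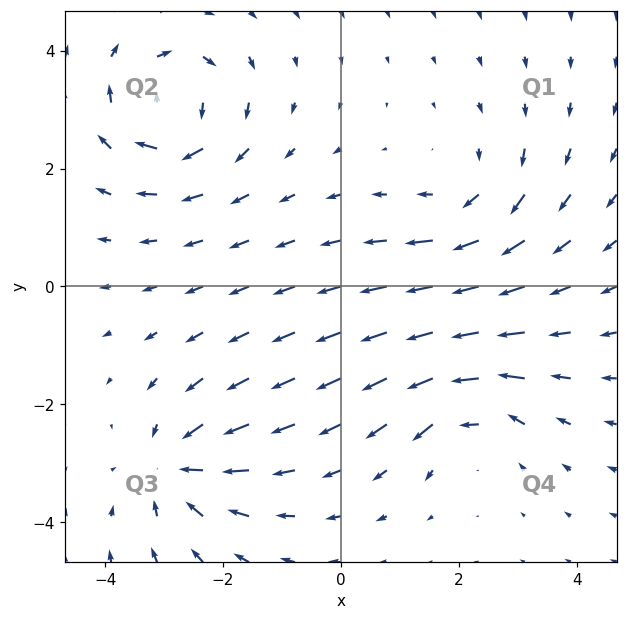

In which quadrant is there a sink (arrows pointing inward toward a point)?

Q3

The sink sits at approximately (-2.8, -3.1), which lies in quadrant Q3. The divergence there is about -5, negative as expected for a sink.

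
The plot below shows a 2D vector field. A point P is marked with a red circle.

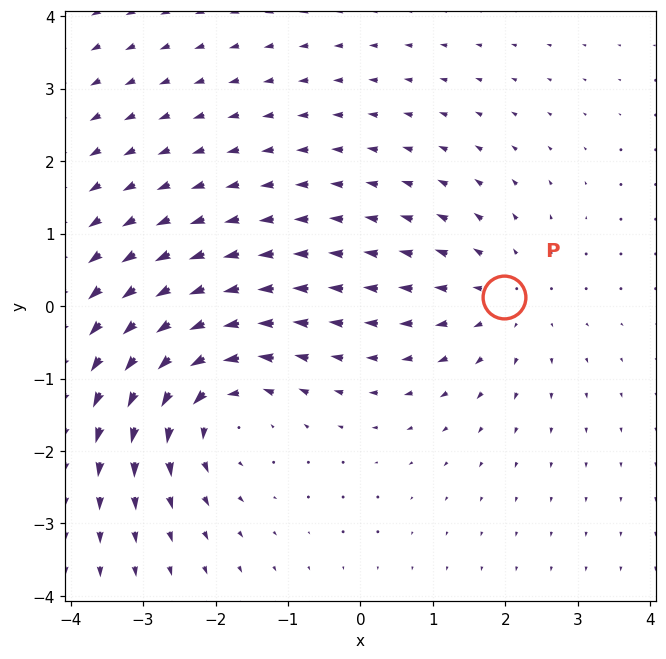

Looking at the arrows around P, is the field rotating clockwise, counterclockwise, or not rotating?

Near P at (2.0, 0.1) the arrows show no circulation. The curl there is ≈0.

not rotating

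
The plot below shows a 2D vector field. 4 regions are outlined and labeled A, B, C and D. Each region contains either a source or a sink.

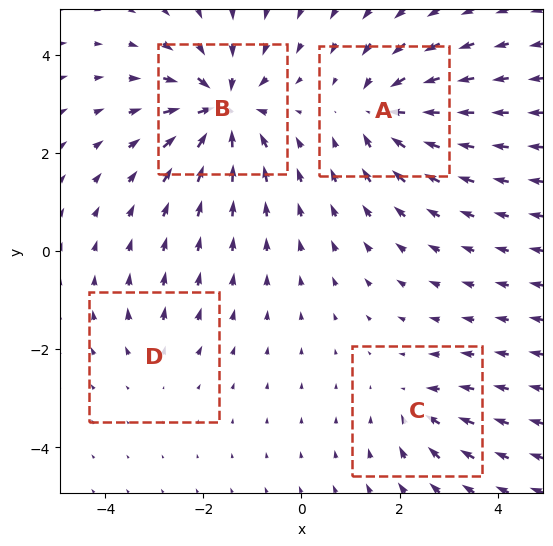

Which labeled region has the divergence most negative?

B

Divergence at each region's feature centre — A: about -6, B: about -8, C: about -4, D: about +3. Region B is most negative.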